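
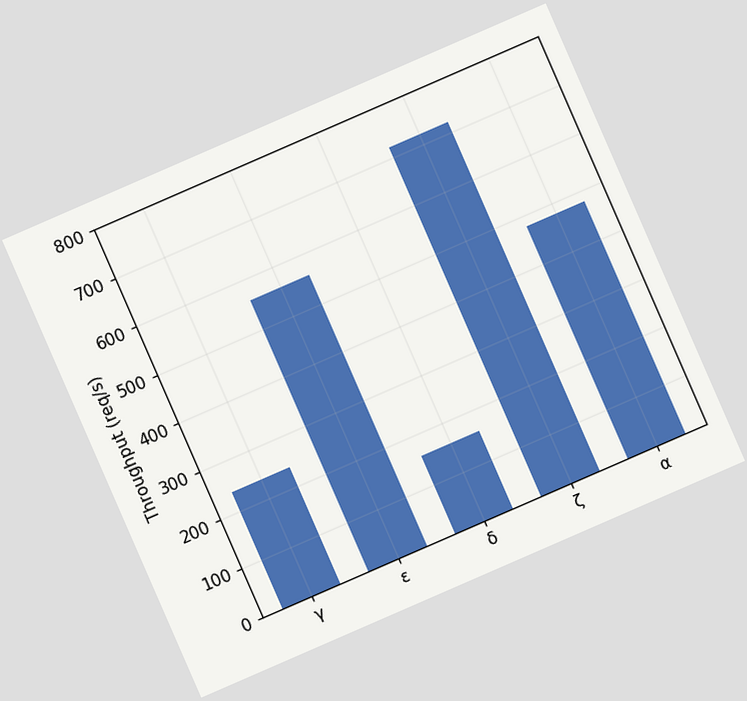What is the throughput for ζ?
720req/s

The chart is tilted about 24° counter-clockwise. Reading along the chart's y-axis, the ζ bar reaches 720req/s.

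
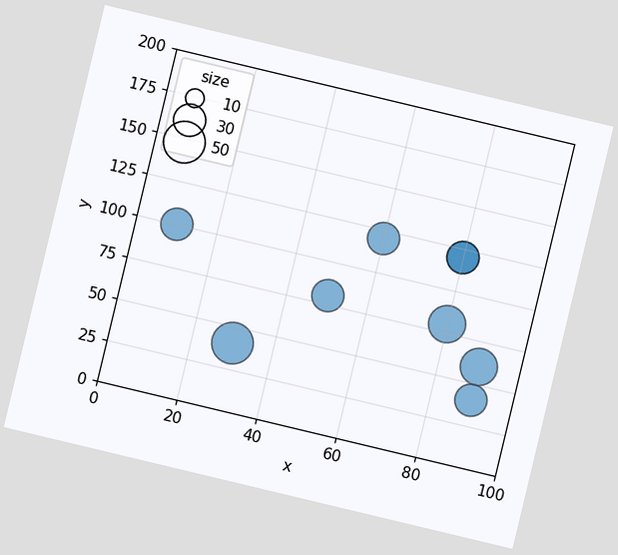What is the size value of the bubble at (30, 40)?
The chart is tilted about 13° clockwise. Matching the bubble at (30, 40) against the size legend gives 50.

50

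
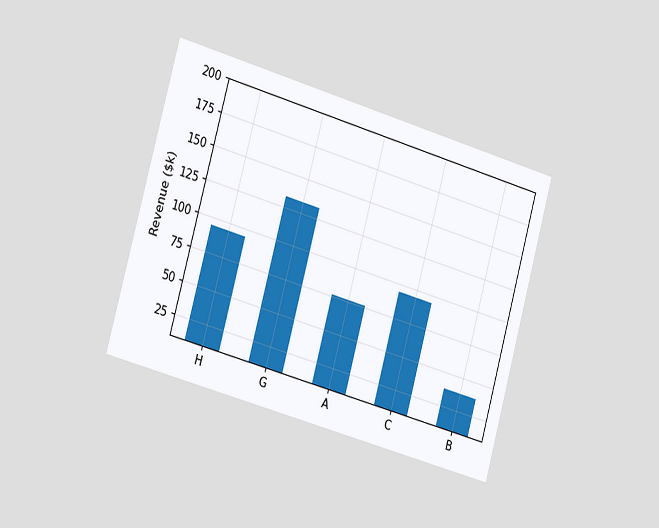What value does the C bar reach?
$95k

The chart is tilted about 16° clockwise and viewed slightly from the left. Reading along the chart's y-axis, the C bar reaches $95k.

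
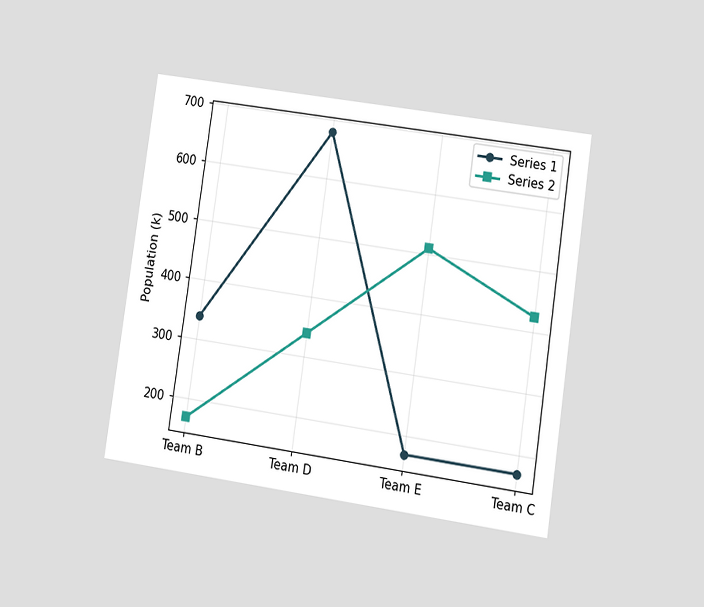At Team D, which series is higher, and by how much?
The chart is tilted about 8° clockwise and viewed at a slight angle. At Team D, Series 1 sits above the other line by 340k.

Series 1, by 340k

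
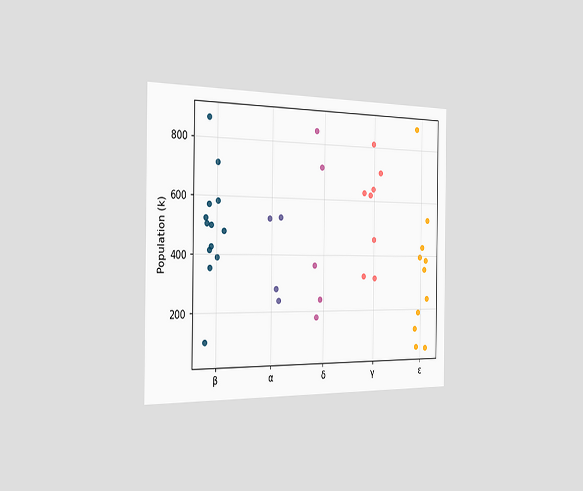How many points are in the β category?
13

The chart is viewed slightly from the left. Counting the markers in the β column gives 13.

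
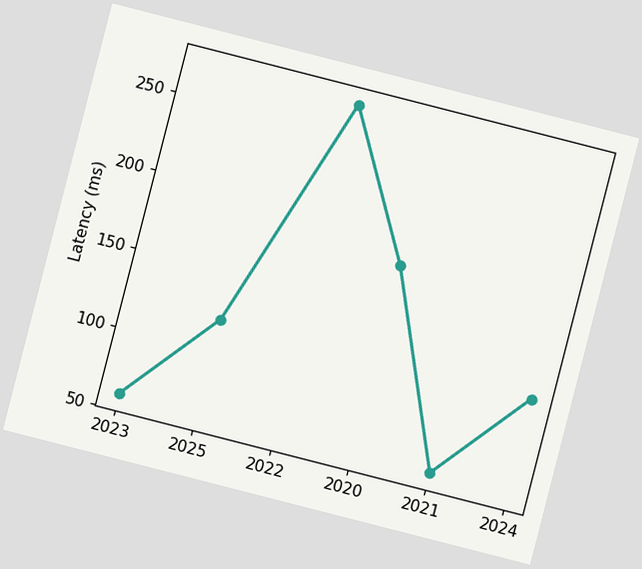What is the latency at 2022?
270ms

The chart is tilted about 14° clockwise. At 2022, the line is at 270ms.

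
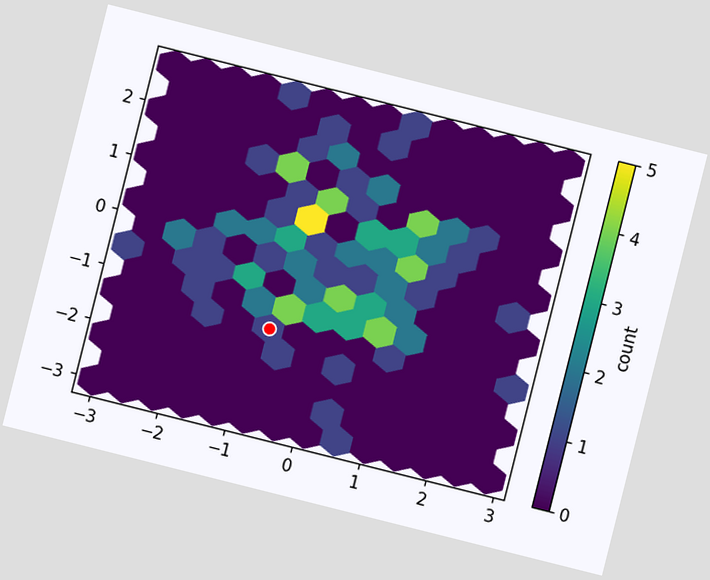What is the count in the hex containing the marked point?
1

The chart is tilted about 14° clockwise. The marked hex reads 1 on the colorbar.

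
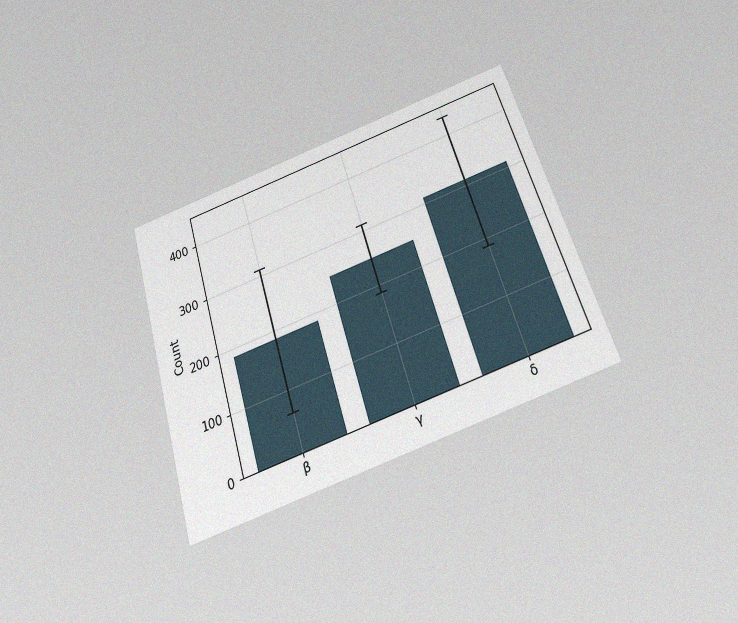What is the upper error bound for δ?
434

The chart is tilted about 17° counter-clockwise and viewed slightly from below, with some photo noise. The δ bar's upper whisker reaches 434.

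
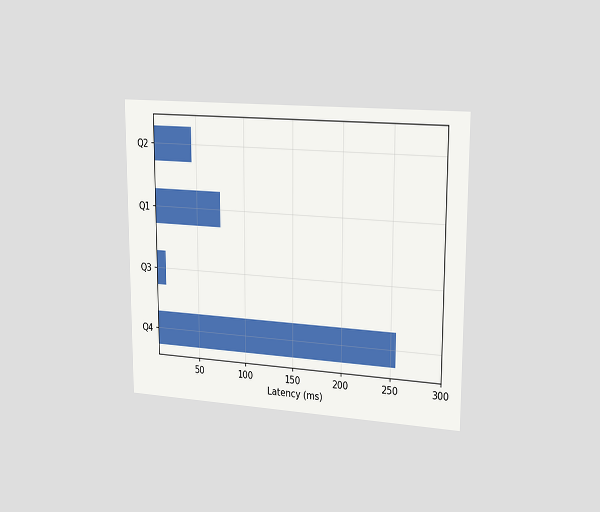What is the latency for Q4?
255ms

The chart is viewed slightly from the right. Reading along the chart's x-axis, the Q4 bar reaches 255ms.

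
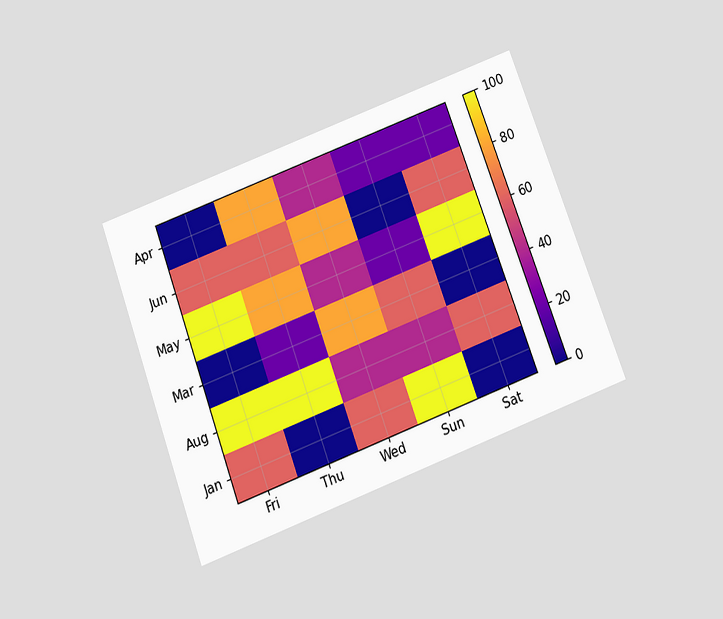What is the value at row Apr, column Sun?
The chart is tilted about 20° counter-clockwise and viewed slightly from below. Matching cell (Apr, Sun) against the colorbar gives 20.

20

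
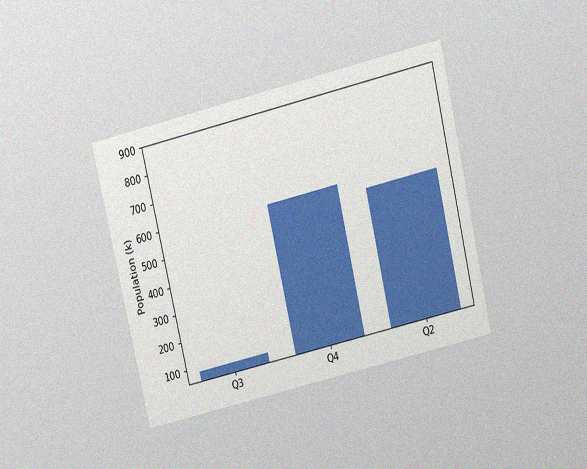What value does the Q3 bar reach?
The chart is tilted about 13° counter-clockwise and viewed slightly from above, with some photo noise. Reading along the chart's y-axis, the Q3 bar reaches 84k.

84k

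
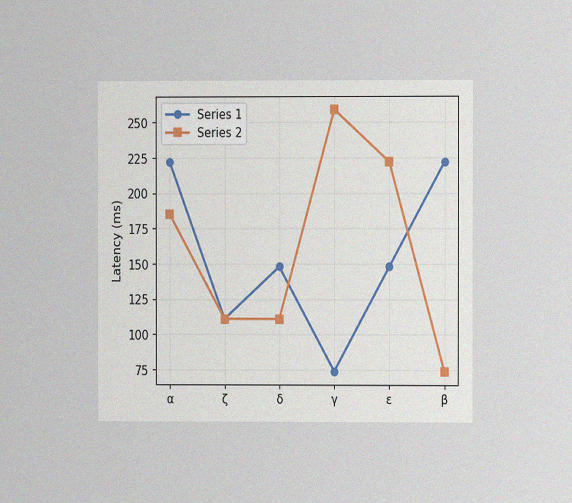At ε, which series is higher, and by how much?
Series 2, by 74ms

The chart is viewed at a slight angle, with some photo noise. At ε, Series 2 sits above the other line by 74ms.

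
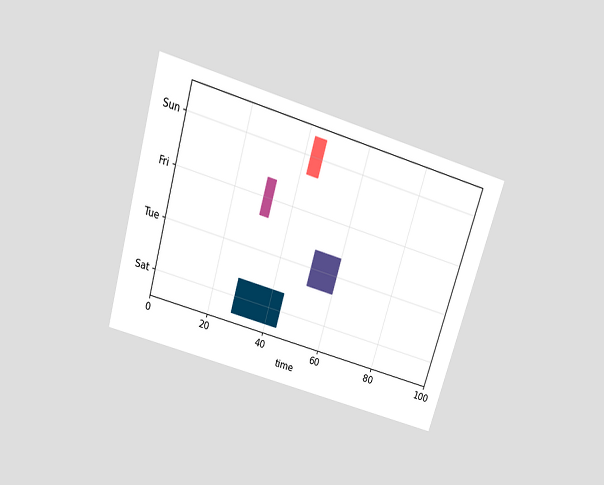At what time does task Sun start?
42

The chart is tilted about 17° clockwise and viewed slightly from above. The Sun bar begins at t=42.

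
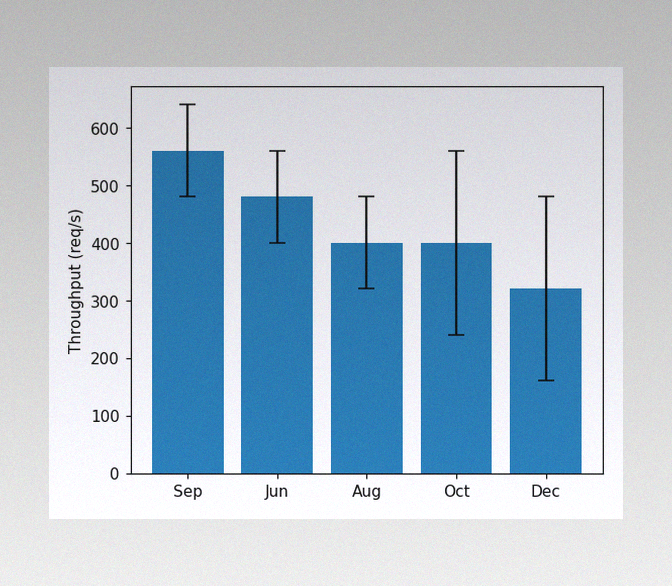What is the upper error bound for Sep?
The image has some photo noise and uneven lighting. The Sep bar's upper whisker reaches 640req/s.

640req/s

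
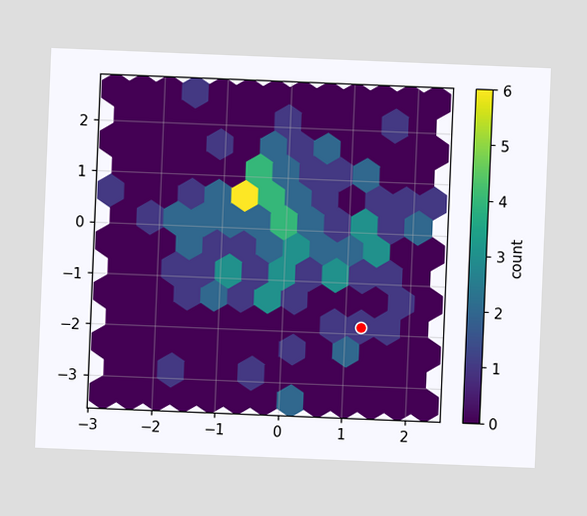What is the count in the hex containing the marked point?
The chart is tilted about 2° clockwise. The marked hex reads 1 on the colorbar.

1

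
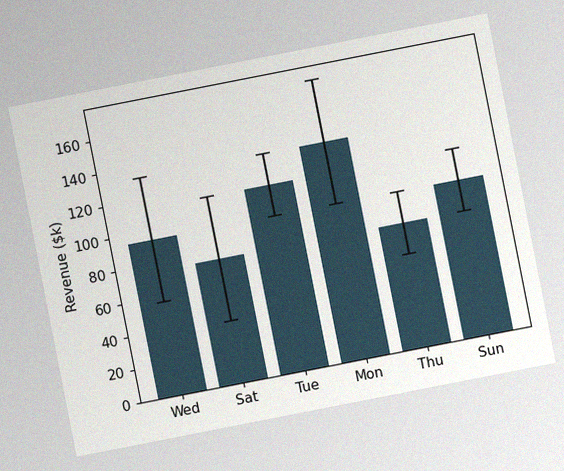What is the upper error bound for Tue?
$133k

The chart is tilted about 11° counter-clockwise, with some photo noise. The Tue bar's upper whisker reaches $133k.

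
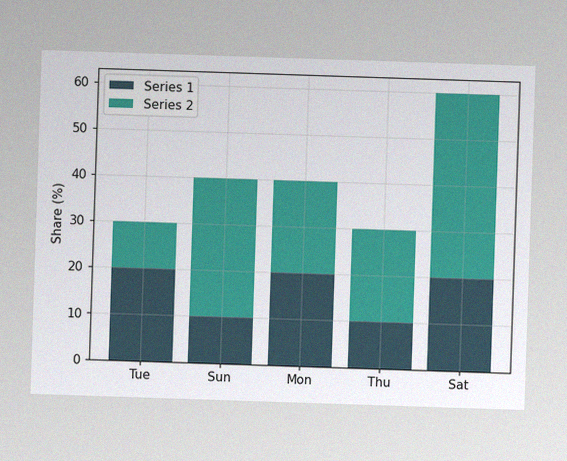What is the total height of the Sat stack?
60%

The image has some photo noise and uneven lighting. The Sat stack's top reaches 60% on the y-axis.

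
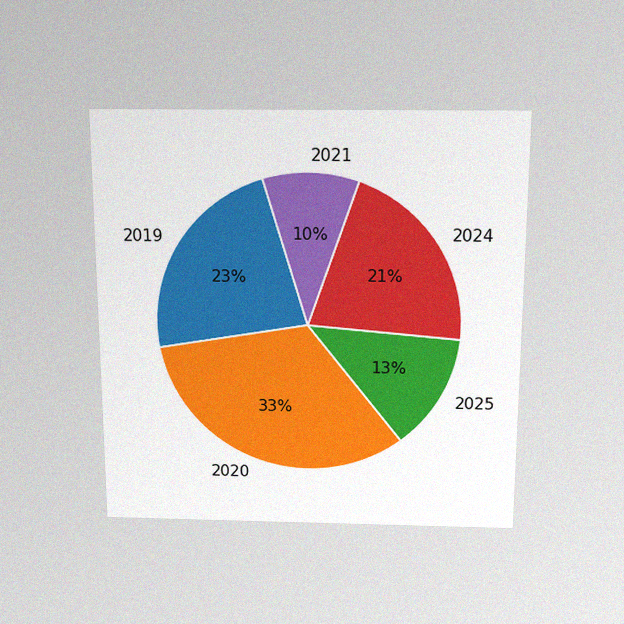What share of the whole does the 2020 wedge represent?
33%

The chart is viewed slightly from above, with some photo noise. The 2020 slice takes up 33% of the pie.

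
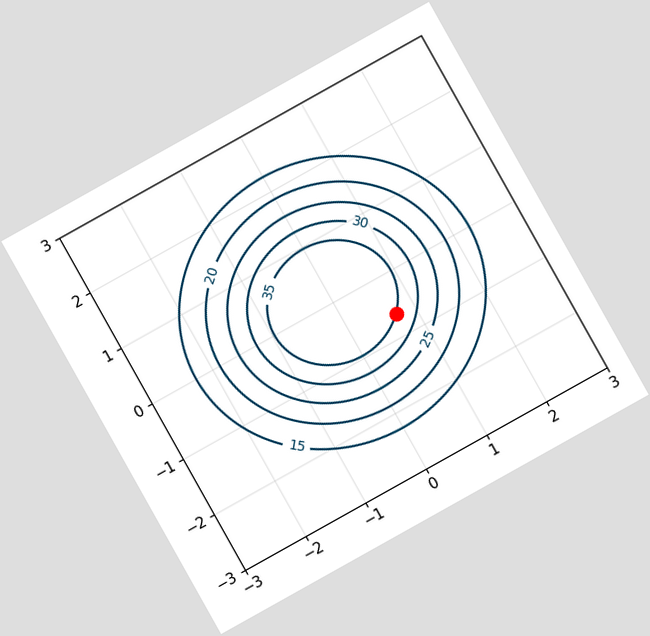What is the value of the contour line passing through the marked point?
35

The chart is tilted about 29° counter-clockwise. The marked point sits on the contour labelled 35.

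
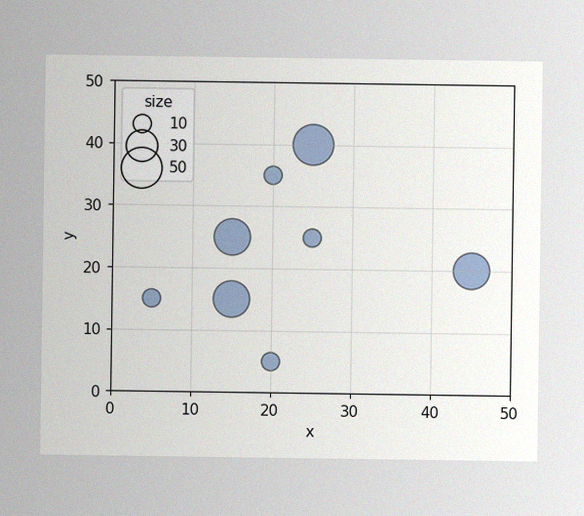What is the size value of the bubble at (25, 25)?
The image has some photo noise and uneven lighting. Matching the bubble at (25, 25) against the size legend gives 10.

10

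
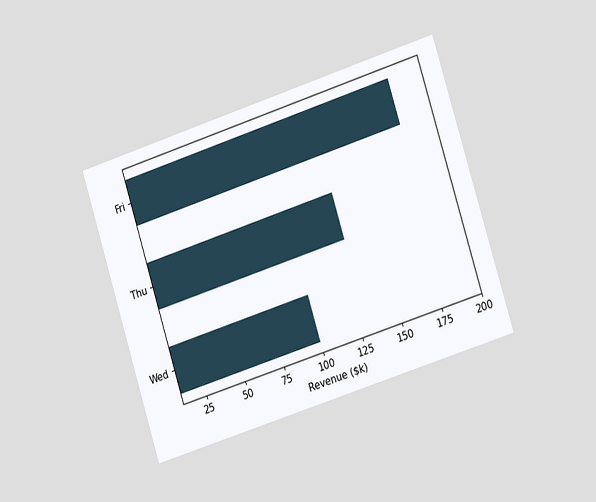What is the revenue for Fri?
The chart is tilted about 18° counter-clockwise and viewed slightly from the right. Reading along the chart's x-axis, the Fri bar reaches $180k.

$180k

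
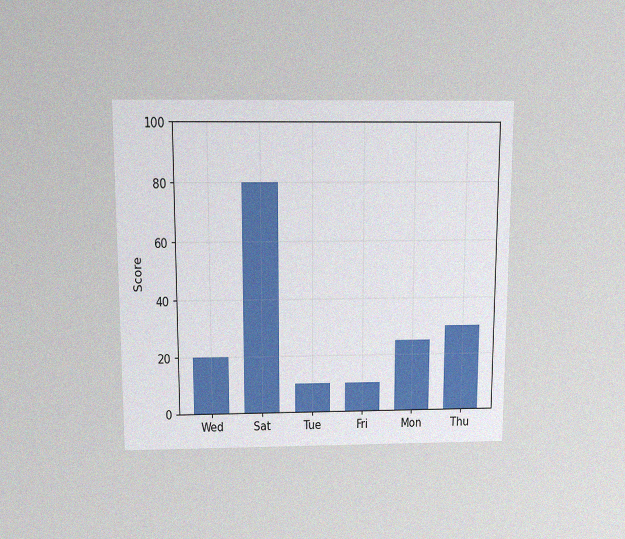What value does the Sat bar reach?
The chart is viewed slightly from above, with some photo noise. Reading along the chart's y-axis, the Sat bar reaches 80.

80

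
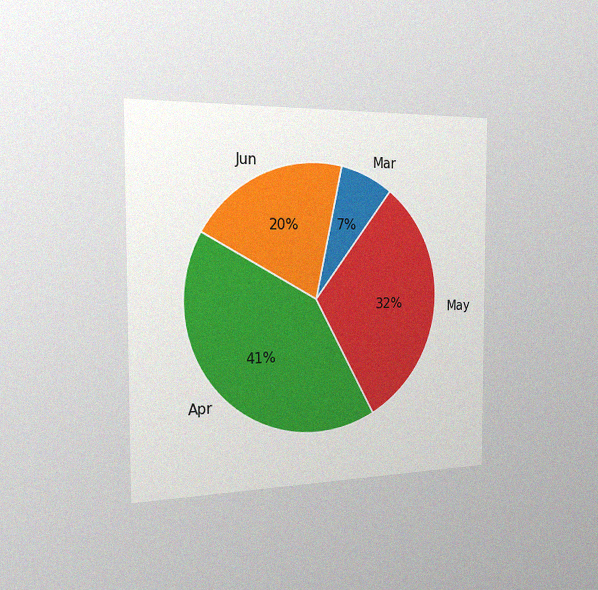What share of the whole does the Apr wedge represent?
41%

The chart is viewed slightly from the left, with some photo noise. The Apr slice takes up 41% of the pie.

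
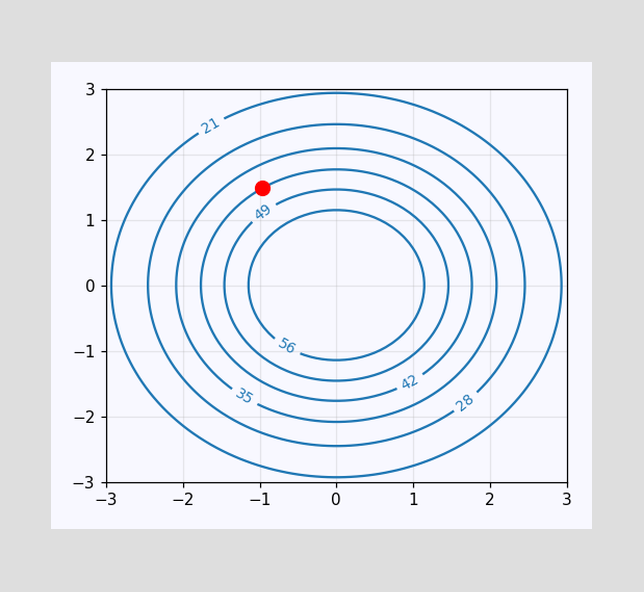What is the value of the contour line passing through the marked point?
42

The marked point sits on the contour labelled 42.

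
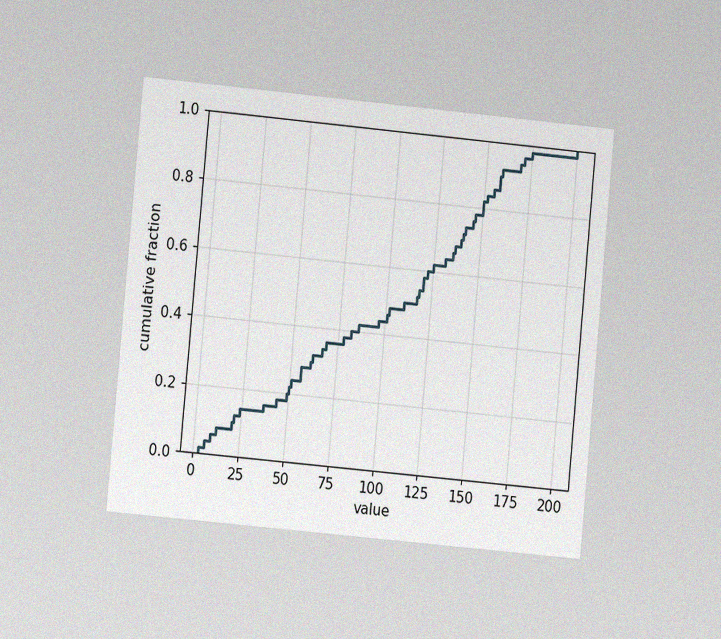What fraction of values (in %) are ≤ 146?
78%

The chart is tilted about 5° clockwise and viewed at a slight angle, with some photo noise. At x=146 the ECDF step is at 78%.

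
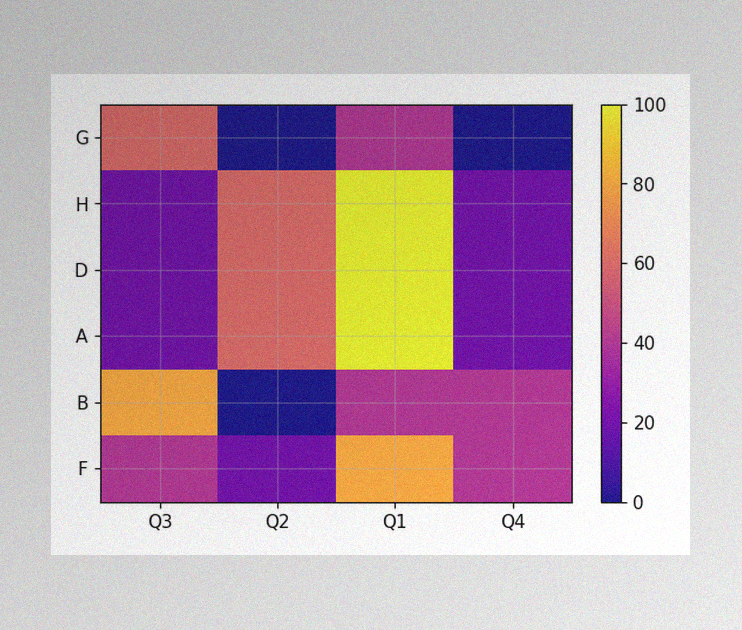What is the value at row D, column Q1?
The image has some photo noise and uneven lighting. Matching cell (D, Q1) against the colorbar gives 100.

100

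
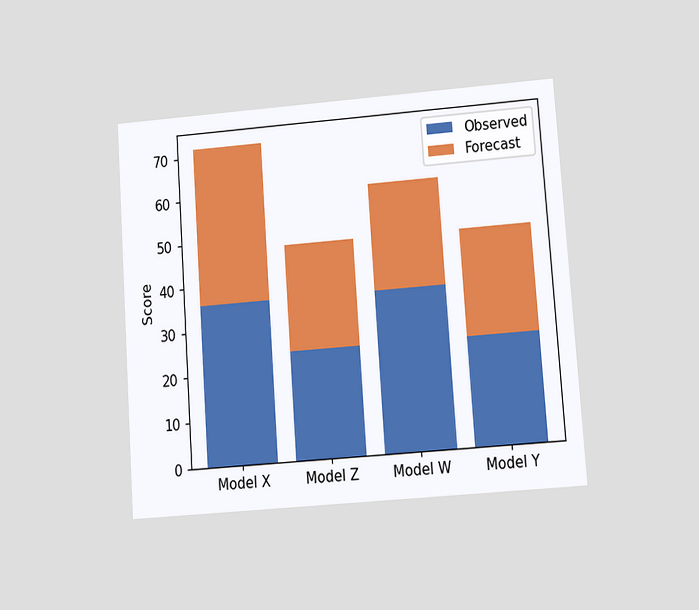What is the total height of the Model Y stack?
48

The chart is tilted about 4° counter-clockwise and viewed at a slight angle. The Model Y stack's top reaches 48 on the y-axis.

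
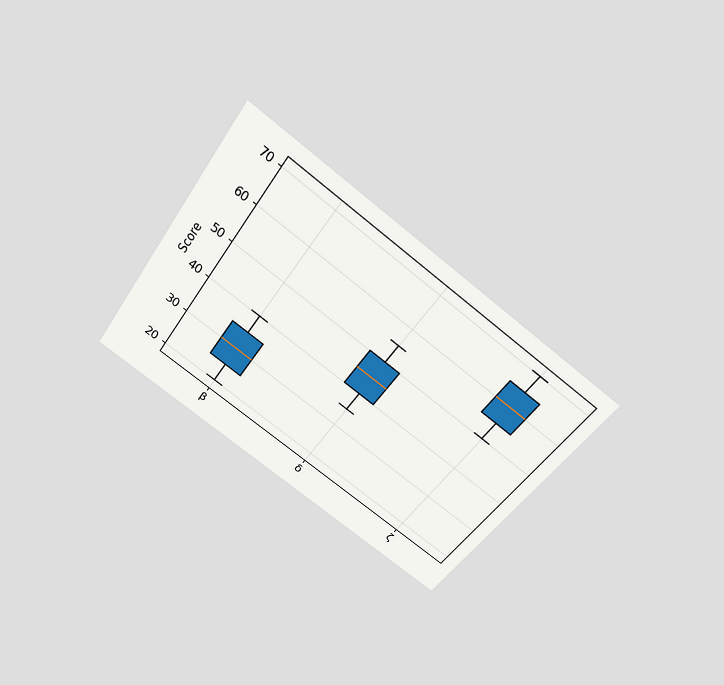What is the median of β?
The chart is tilted about 36° clockwise and viewed slightly from above. The median line in the β box sits at 30.

30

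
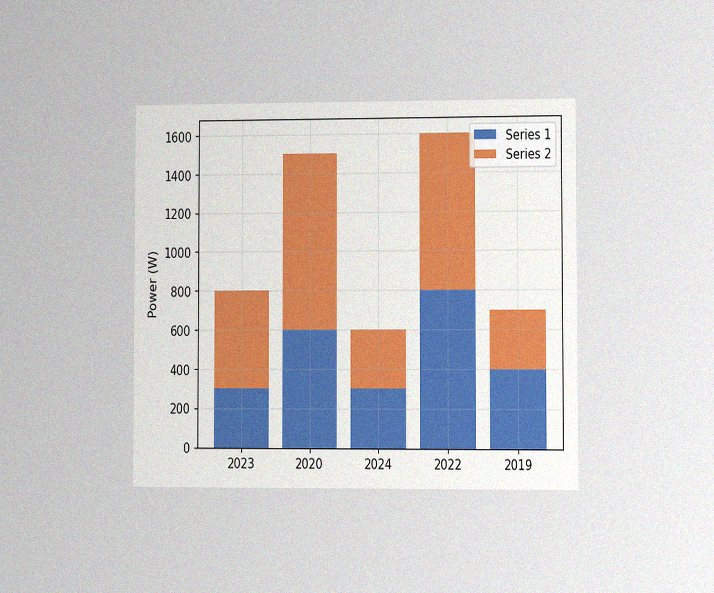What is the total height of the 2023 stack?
800W

The chart is viewed slightly from the right, with some photo noise. The 2023 stack's top reaches 800W on the y-axis.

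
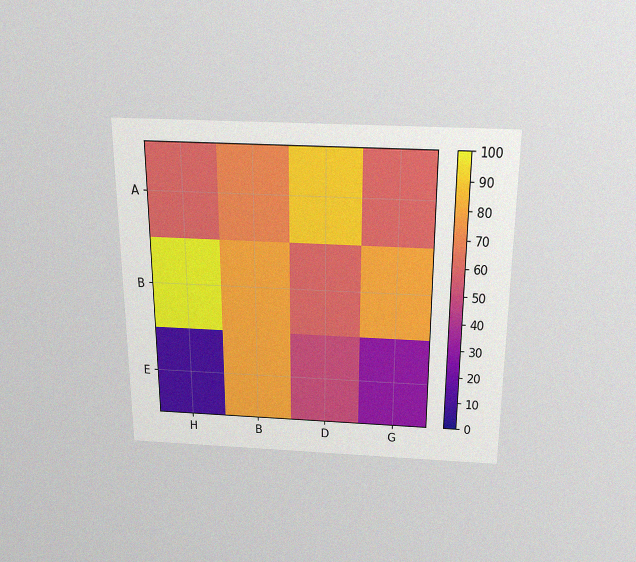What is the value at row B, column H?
The chart is viewed slightly from above, with some photo noise. Matching cell (B, H) against the colorbar gives 100.

100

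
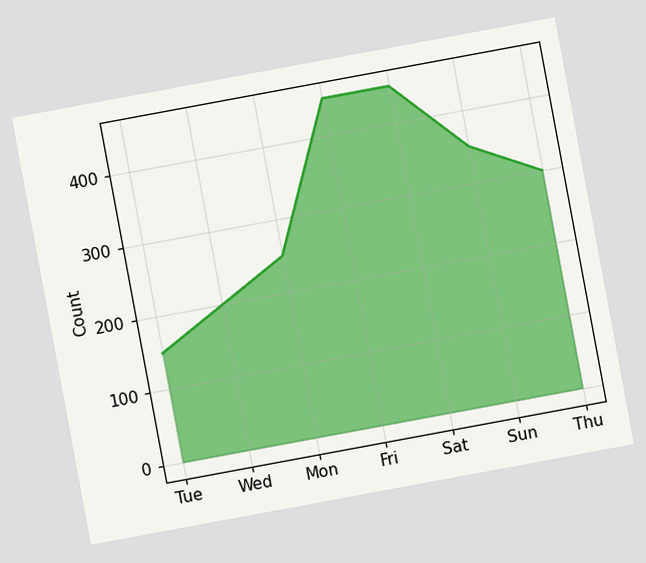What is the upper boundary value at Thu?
The chart is tilted about 11° counter-clockwise. At Thu the upper boundary is at 300.

300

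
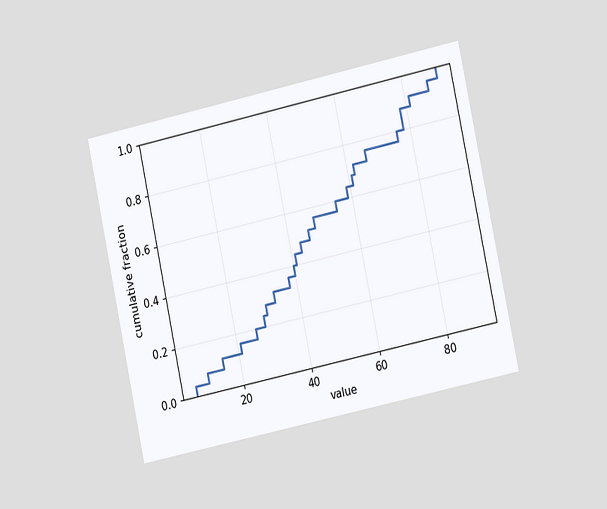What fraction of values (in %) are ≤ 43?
48%

The chart is tilted about 12° counter-clockwise and viewed at a slight angle. At x=43 the ECDF step is at 48%.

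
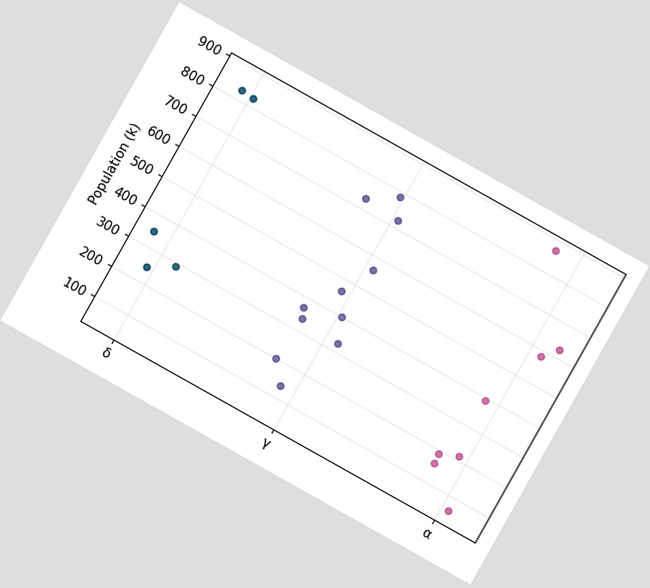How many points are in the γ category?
The chart is tilted about 29° clockwise. Counting the markers in the γ column gives 11.

11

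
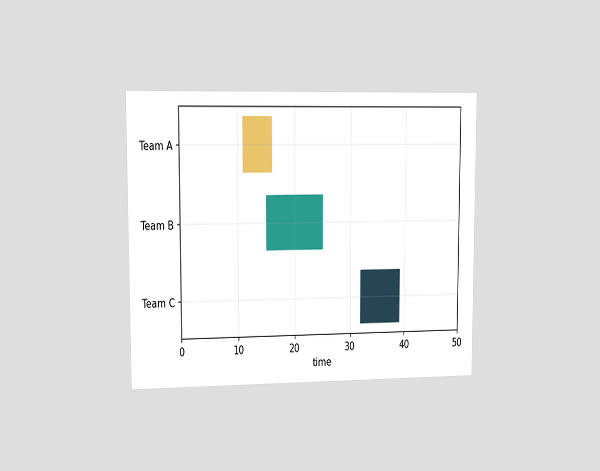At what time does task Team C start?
32

The chart is viewed slightly from the left. The Team C bar begins at t=32.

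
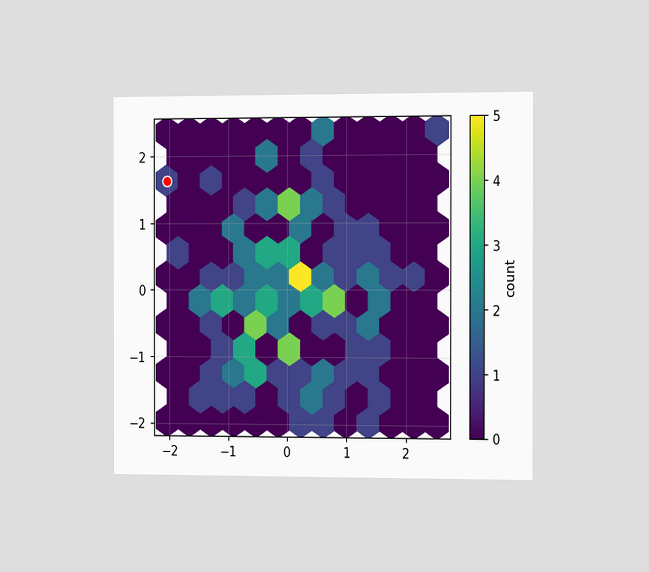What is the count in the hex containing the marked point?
1

The chart is viewed slightly from the right. The marked hex reads 1 on the colorbar.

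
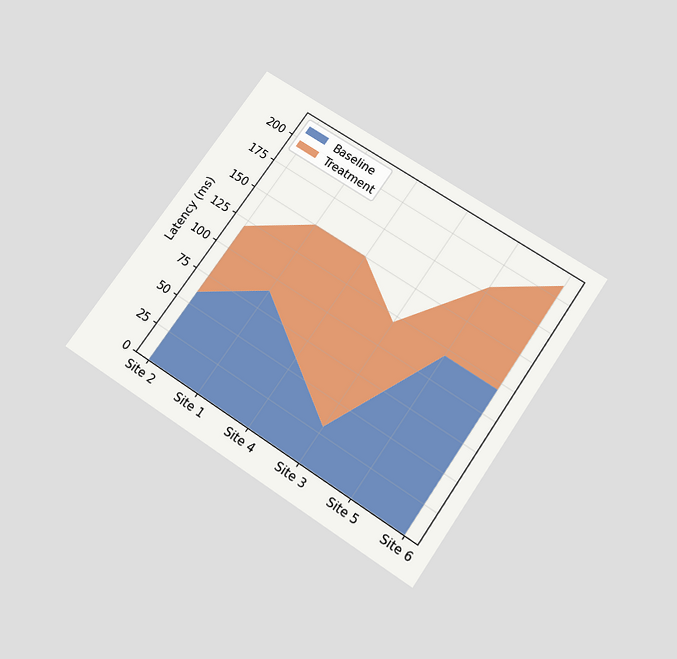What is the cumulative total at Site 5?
The chart is tilted about 34° clockwise and viewed slightly from below. The stacked total at Site 5 reaches 180ms.

180ms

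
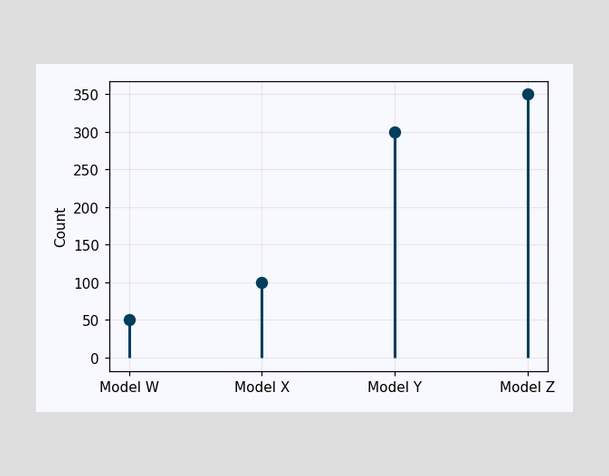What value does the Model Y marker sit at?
300

The Model Y marker sits at 300.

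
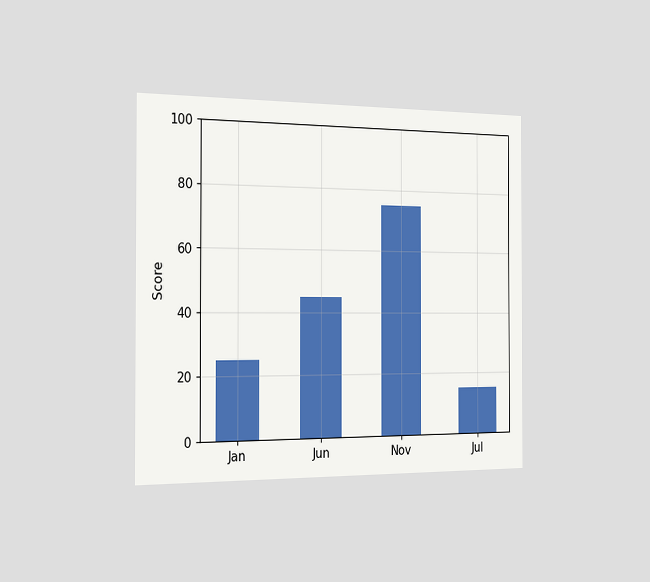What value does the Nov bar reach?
75

The chart is viewed slightly from the left. Reading along the chart's y-axis, the Nov bar reaches 75.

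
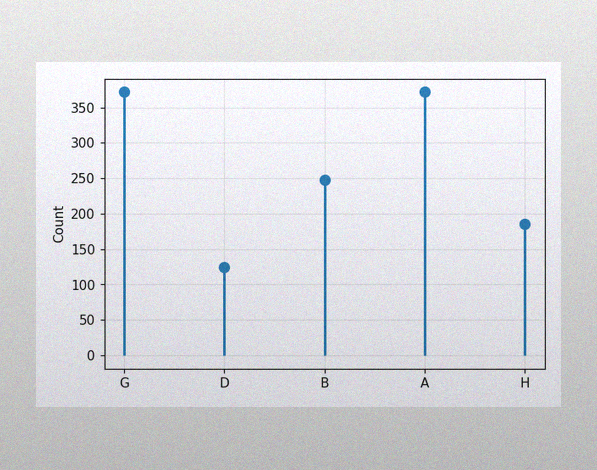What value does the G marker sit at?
The image has some photo noise and uneven lighting. The G marker sits at 372.

372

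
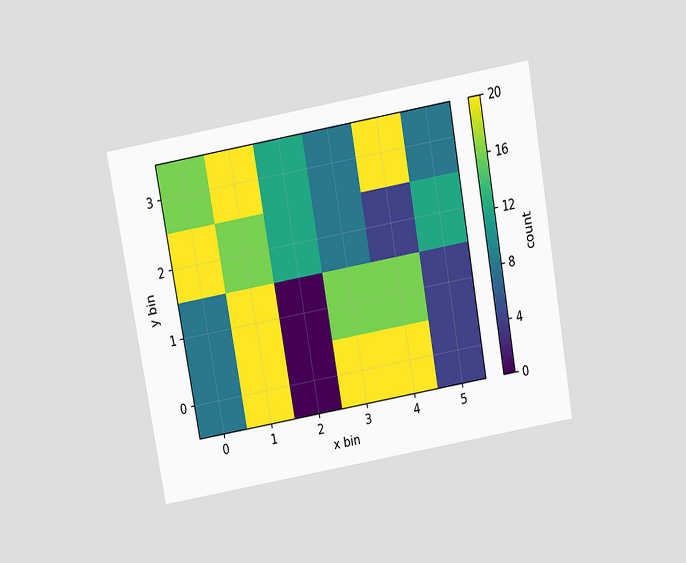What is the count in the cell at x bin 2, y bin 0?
0

The chart is tilted about 10° counter-clockwise and viewed slightly from above. Matching the cell (2, 0) against the colorbar gives 0.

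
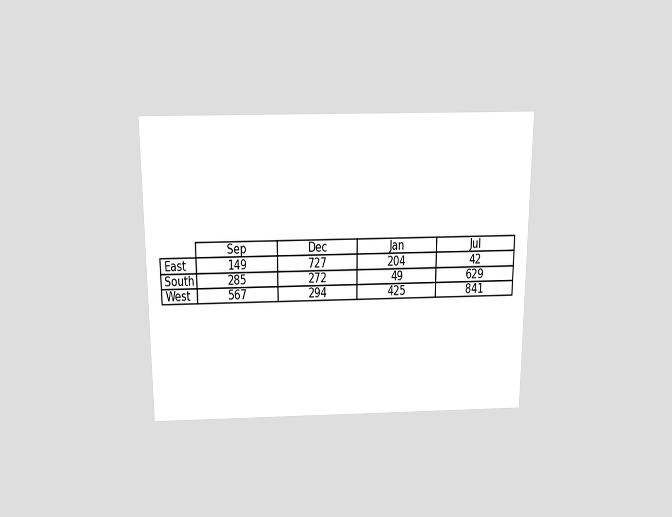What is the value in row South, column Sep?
The chart is viewed slightly from above. The (South, Sep) cell reads 285.

285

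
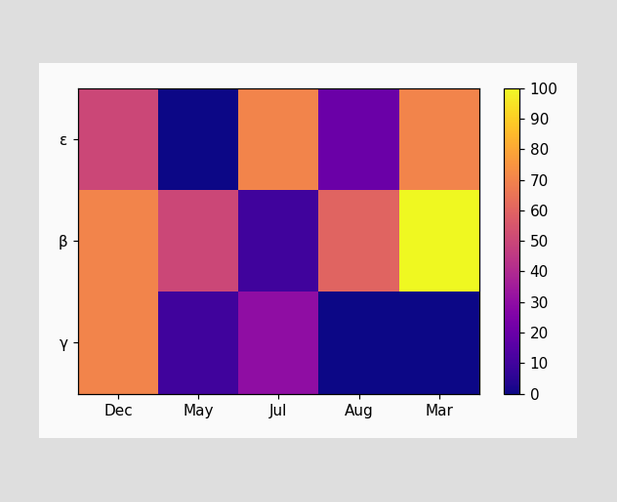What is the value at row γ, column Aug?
0

Matching cell (γ, Aug) against the colorbar gives 0.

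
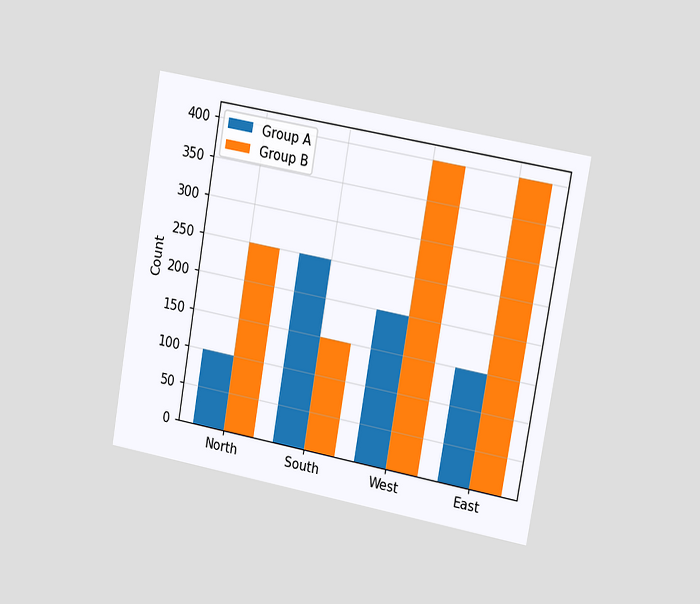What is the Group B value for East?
The chart is tilted about 10° clockwise and viewed slightly from the right. The Group B bar at East reaches 400 on the y-axis.

400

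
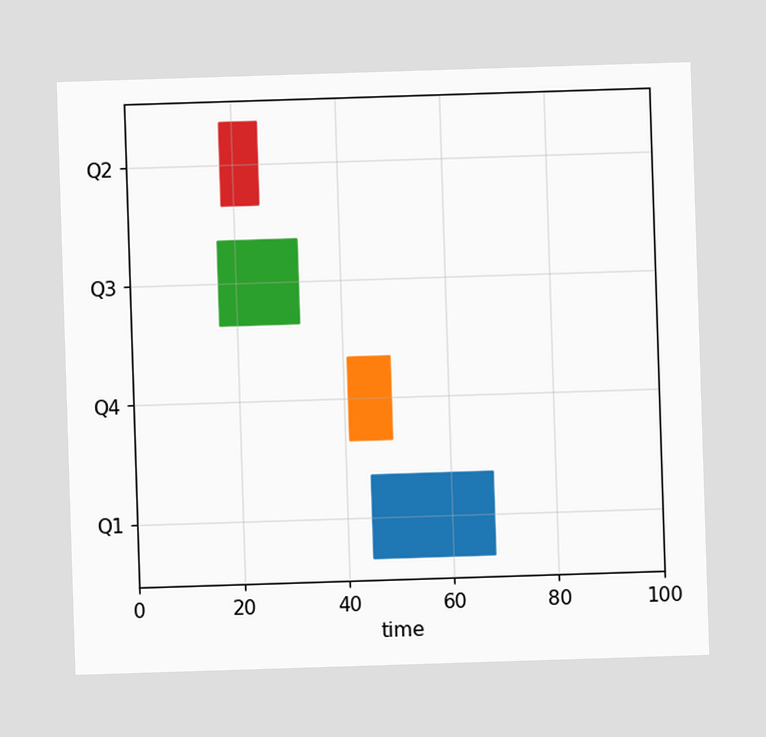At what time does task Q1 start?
The Q1 bar begins at t=45.

45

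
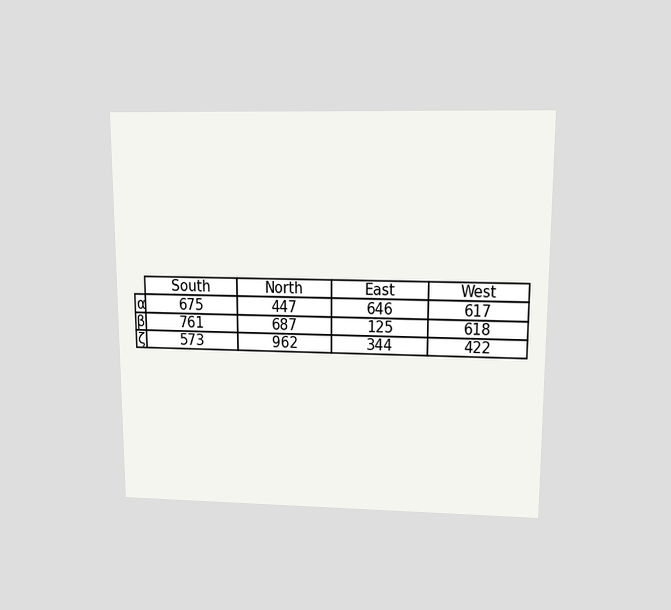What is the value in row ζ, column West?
422

The chart is viewed at a slight angle. The (ζ, West) cell reads 422.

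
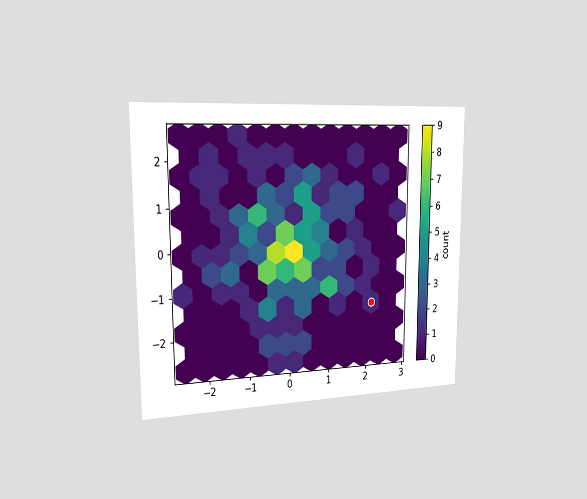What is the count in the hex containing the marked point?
The chart is viewed slightly from the left. The marked hex reads 1 on the colorbar.

1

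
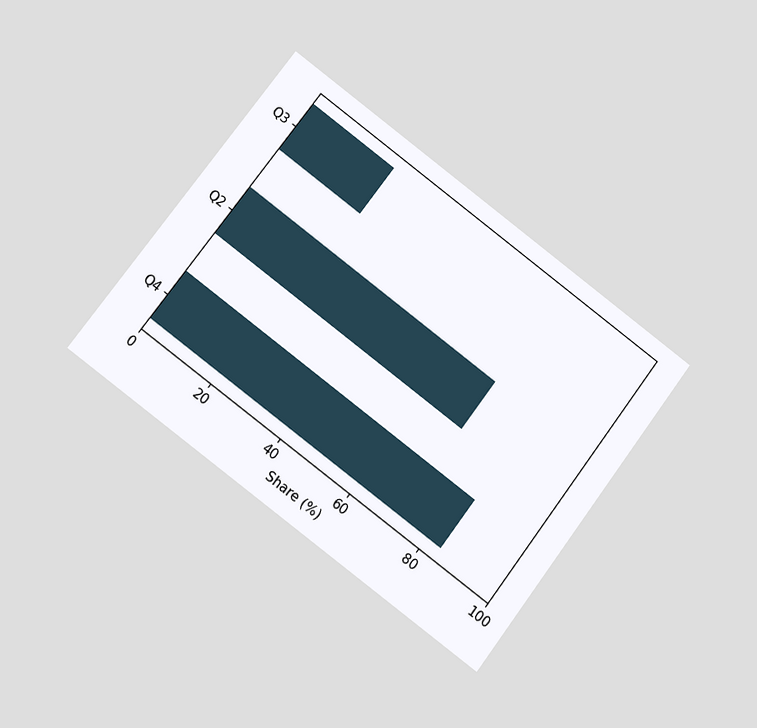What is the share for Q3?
The chart is tilted about 37° clockwise and viewed at a slight angle. Reading along the chart's x-axis, the Q3 bar reaches 24%.

24%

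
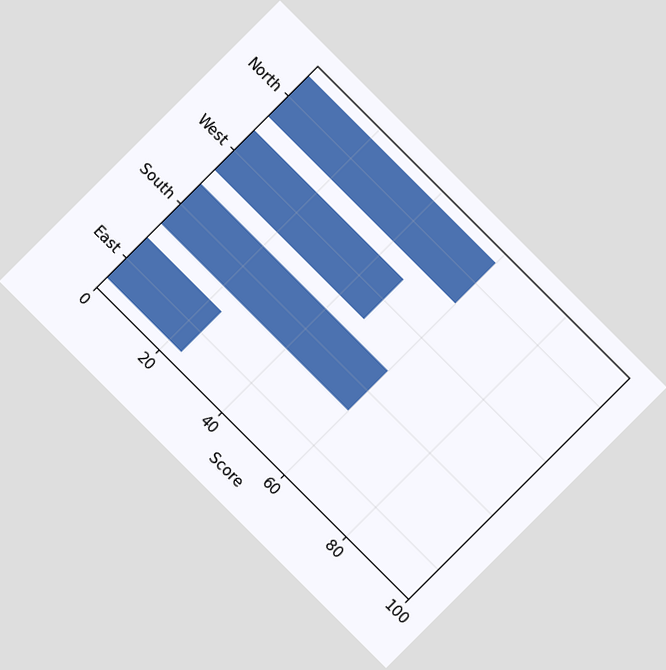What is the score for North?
60

The chart is tilted about 45° clockwise. Reading along the chart's x-axis, the North bar reaches 60.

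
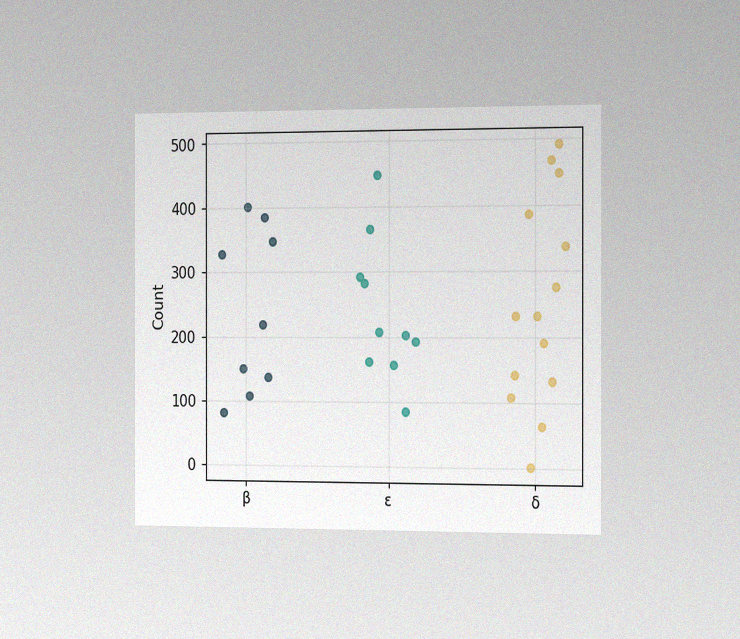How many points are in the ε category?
10

The chart is viewed slightly from the right, with some photo noise. Counting the markers in the ε column gives 10.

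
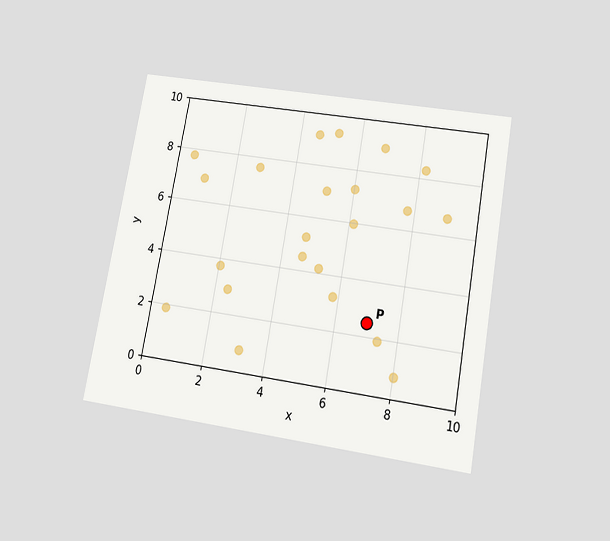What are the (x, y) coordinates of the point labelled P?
The chart is tilted about 10° clockwise and viewed slightly from below. Following the gridlines from P to each axis, P sits at (7, 2.5).

(7, 2.5)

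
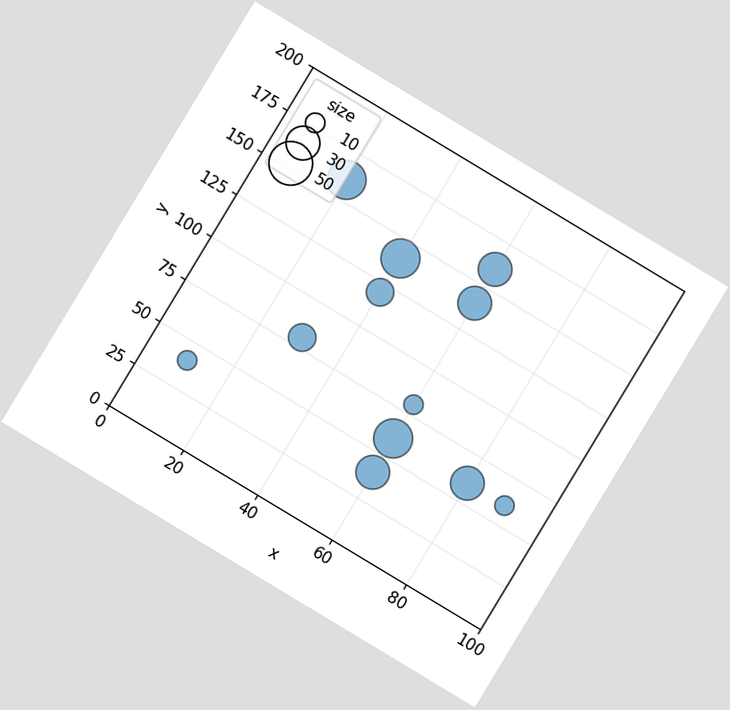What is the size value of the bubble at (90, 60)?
10

The chart is tilted about 31° clockwise. Matching the bubble at (90, 60) against the size legend gives 10.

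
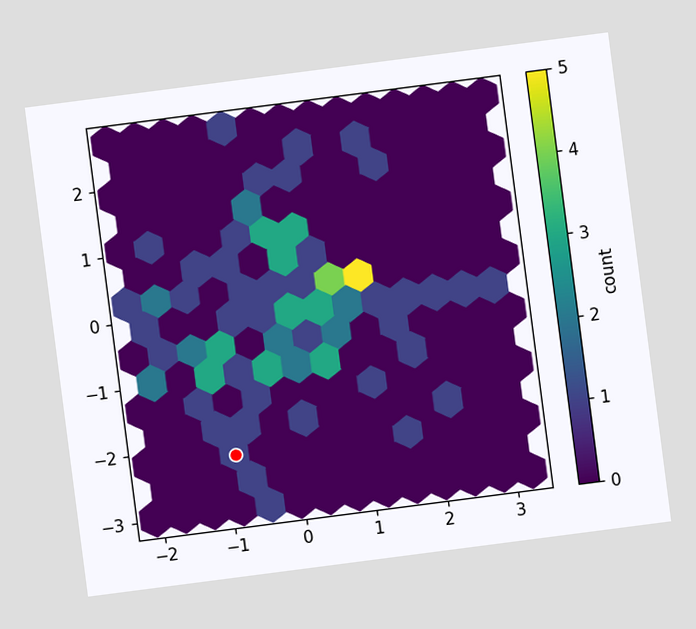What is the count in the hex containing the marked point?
1

The chart is tilted about 7° counter-clockwise. The marked hex reads 1 on the colorbar.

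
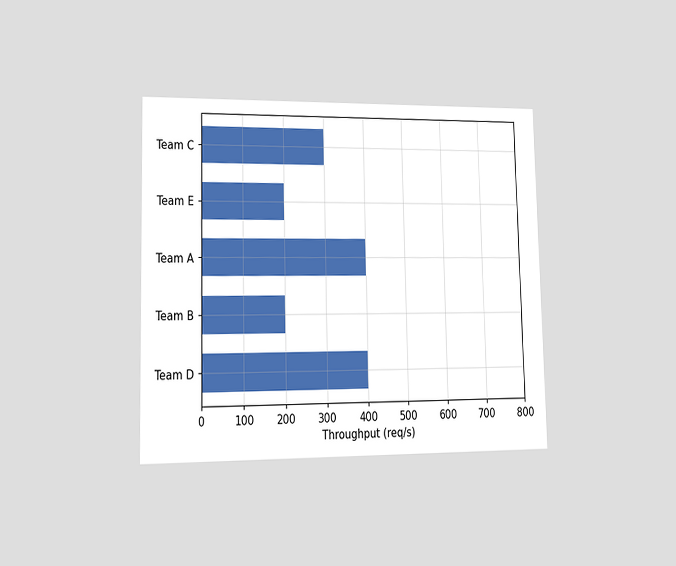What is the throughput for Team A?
The chart is viewed slightly from the left. Reading along the chart's x-axis, the Team A bar reaches 400req/s.

400req/s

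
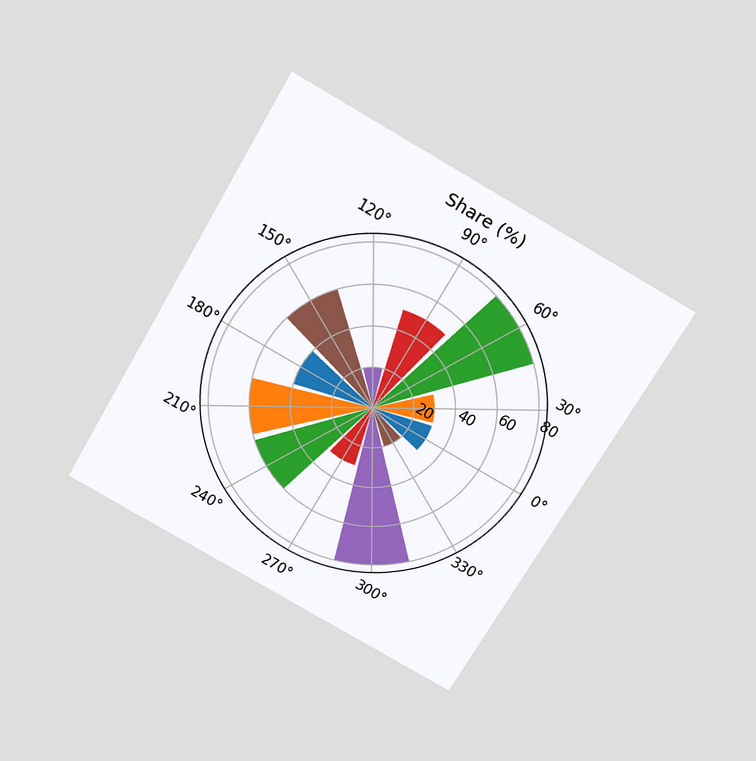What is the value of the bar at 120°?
The chart is tilted about 30° clockwise and viewed slightly from above. The bar at 120° reaches 20% on the radial axis.

20%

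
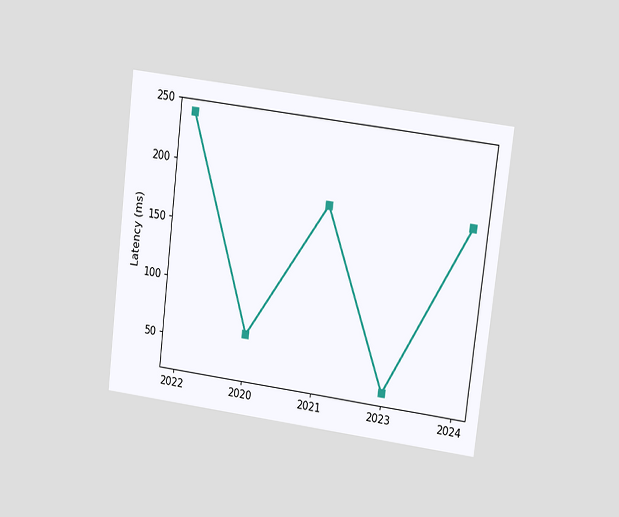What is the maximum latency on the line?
The chart is tilted about 7° clockwise and viewed at a slight angle. The highest point is at 2022, and reading across to the y-axis gives 240ms.

240ms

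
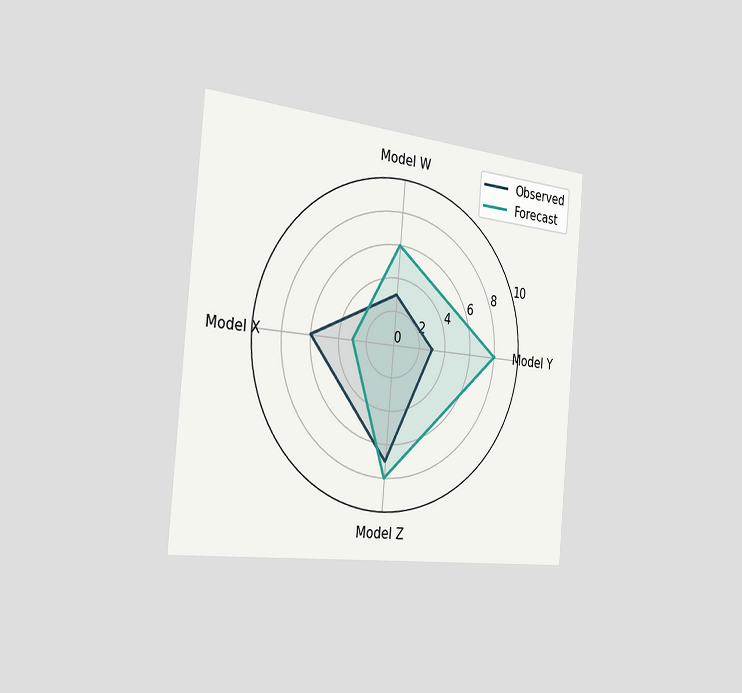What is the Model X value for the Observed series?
6

The chart is tilted about 5° clockwise and viewed slightly from the left. On the Model X axis, Observed reaches 6.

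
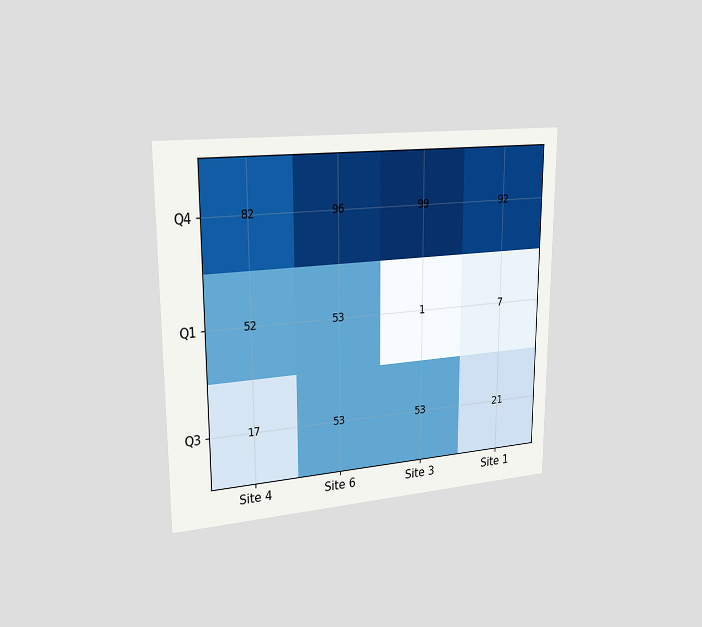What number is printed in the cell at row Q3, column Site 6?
53

The chart is viewed slightly from the left. The (Q3, Site 6) cell reads 53.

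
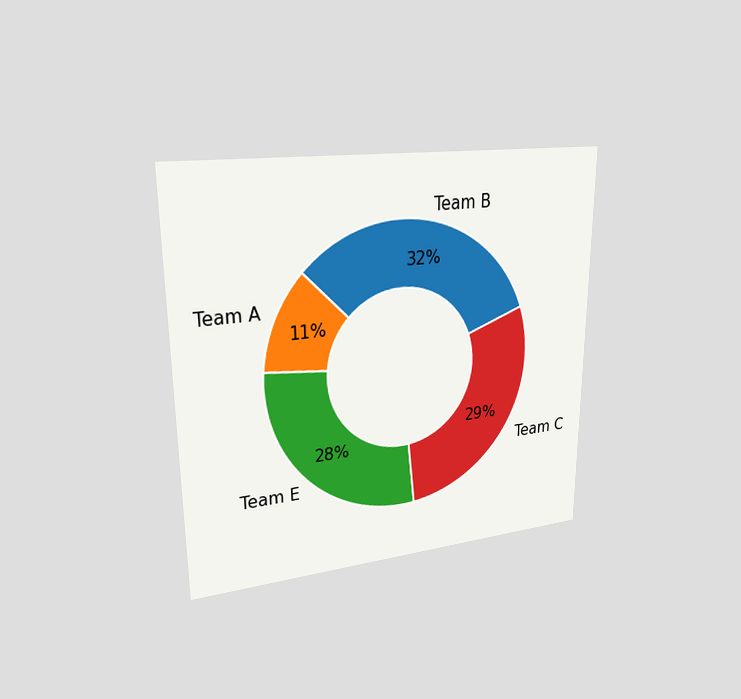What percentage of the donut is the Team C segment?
The chart is viewed at a slight angle. The Team C segment takes up 29% of the ring.

29%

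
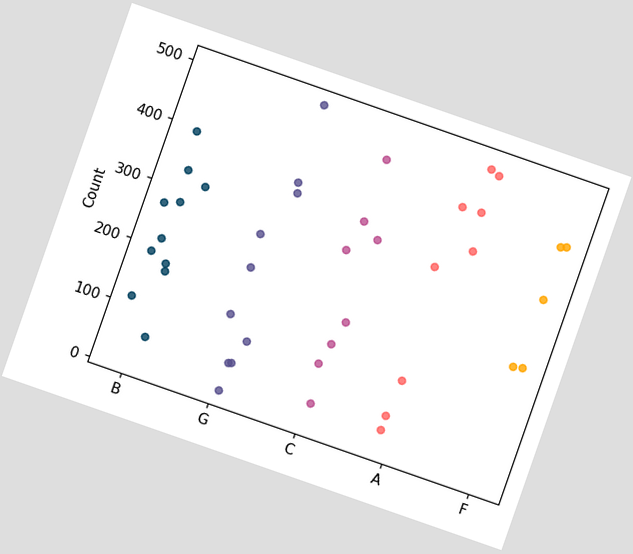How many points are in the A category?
The chart is tilted about 19° clockwise. Counting the markers in the A column gives 9.

9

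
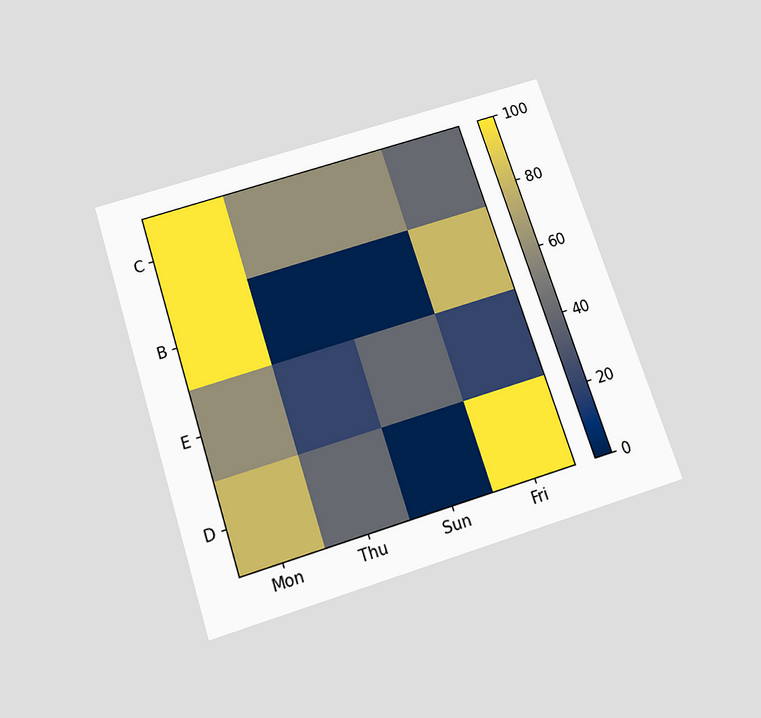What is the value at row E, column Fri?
The chart is tilted about 18° counter-clockwise and viewed slightly from below. Matching cell (E, Fri) against the colorbar gives 20.

20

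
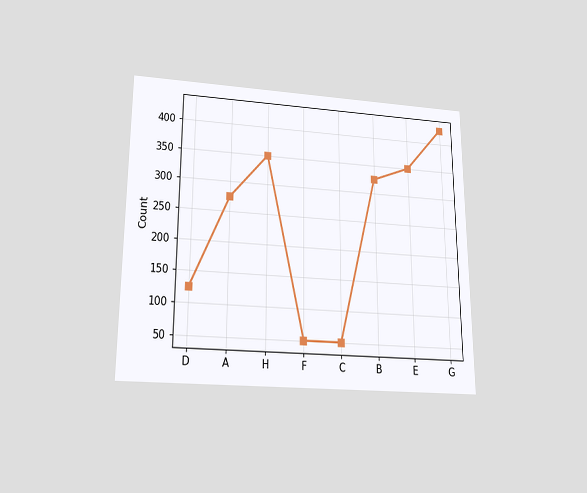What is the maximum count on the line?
The chart is viewed slightly from below. The highest point is at G, and reading across to the y-axis gives 425.

425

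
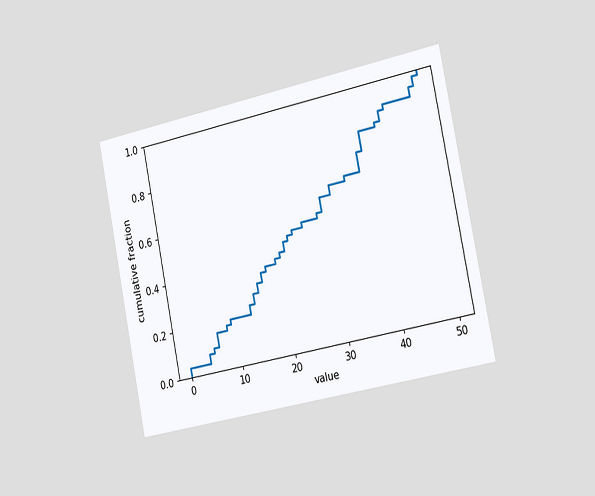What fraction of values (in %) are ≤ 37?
74%

The chart is tilted about 11° counter-clockwise and viewed slightly from the right. At x=37 the ECDF step is at 74%.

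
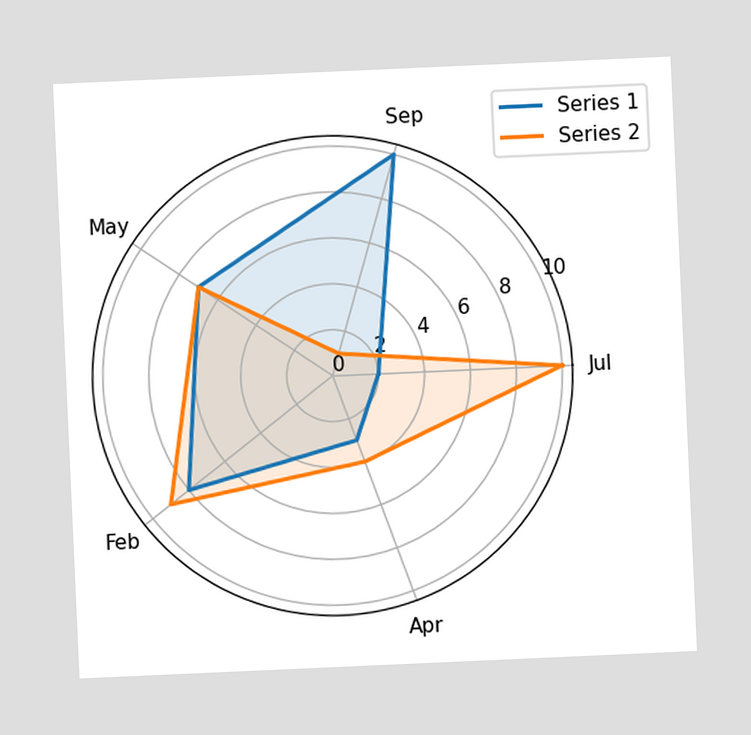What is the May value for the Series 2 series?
The chart is tilted about 3° counter-clockwise. On the May axis, Series 2 reaches 7.

7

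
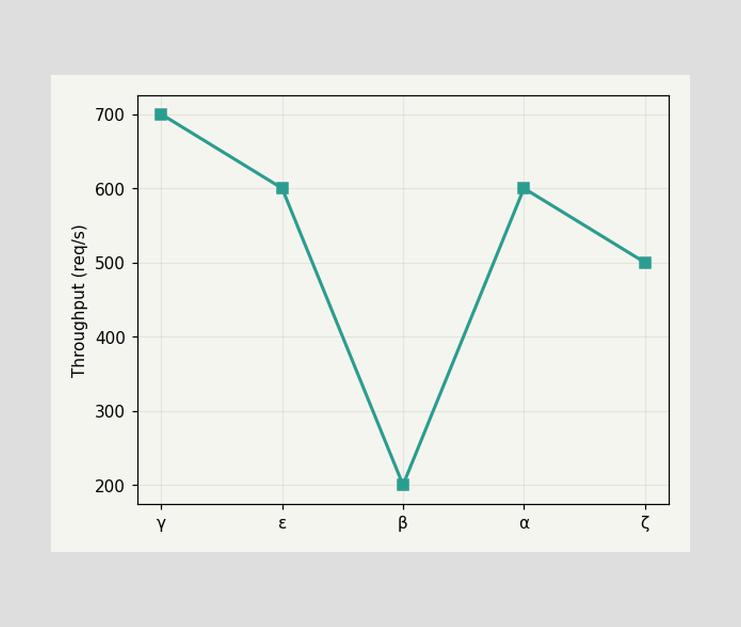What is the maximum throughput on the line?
700req/s

The highest point is at γ, and reading across to the y-axis gives 700req/s.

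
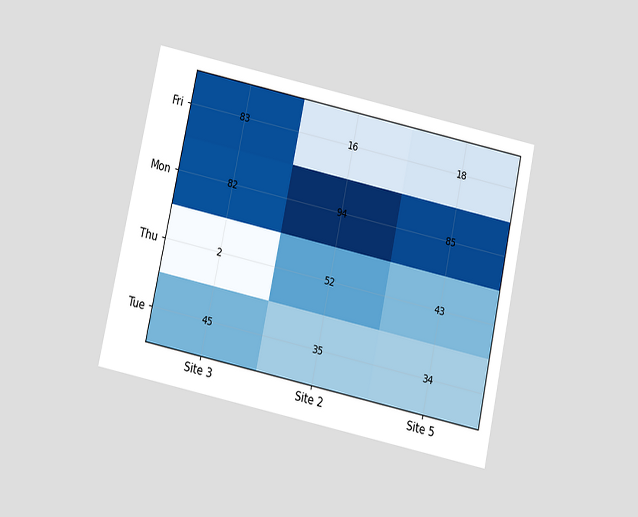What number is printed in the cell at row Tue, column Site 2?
35

The chart is tilted about 12° clockwise and viewed slightly from below. The (Tue, Site 2) cell reads 35.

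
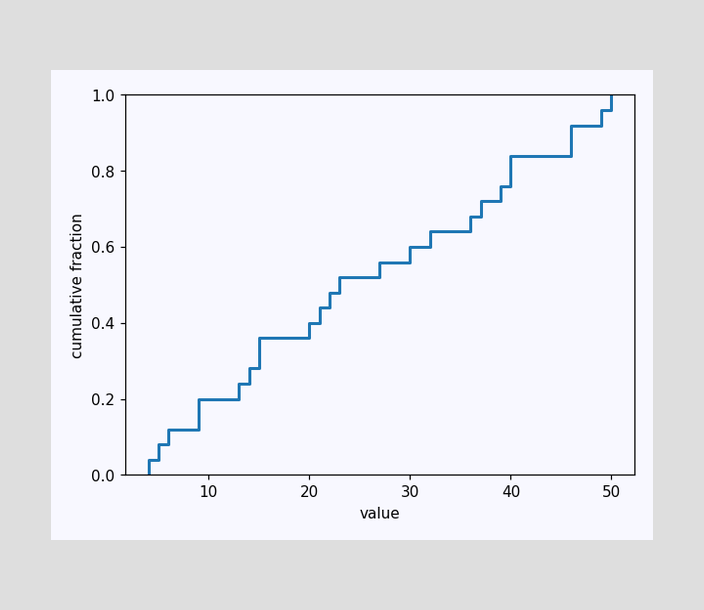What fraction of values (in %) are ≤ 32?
64%

At x=32 the ECDF step is at 64%.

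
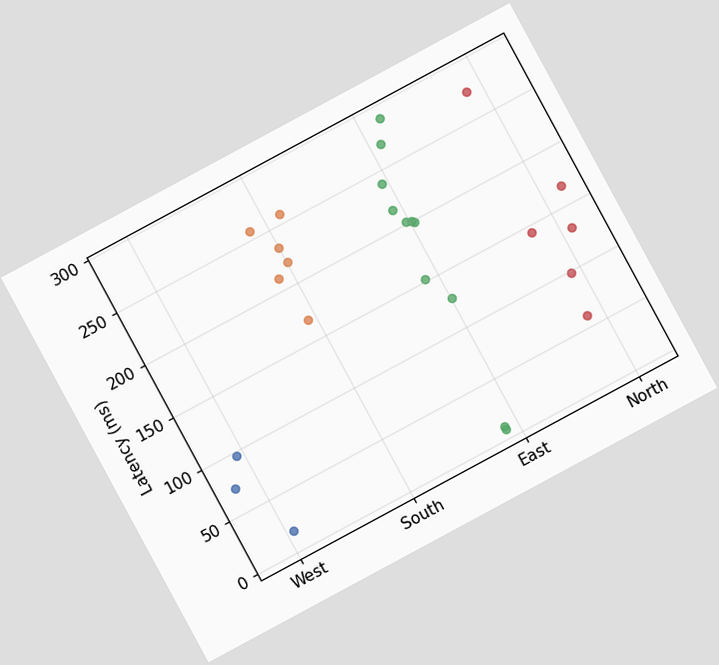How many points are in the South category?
6

The chart is tilted about 28° counter-clockwise. Counting the markers in the South column gives 6.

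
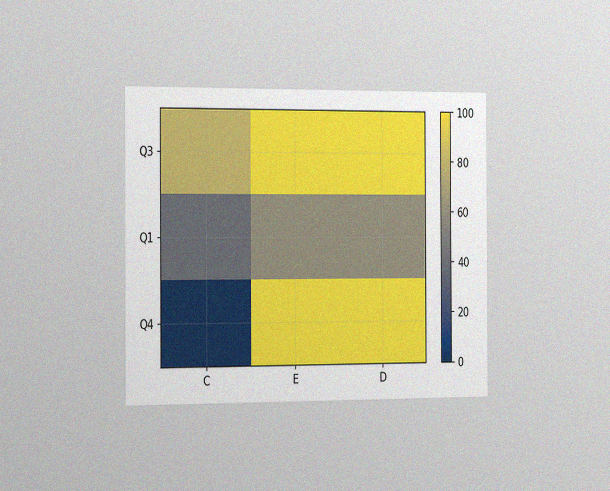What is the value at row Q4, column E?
The chart is viewed slightly from the left, with some photo noise. Matching cell (Q4, E) against the colorbar gives 100.

100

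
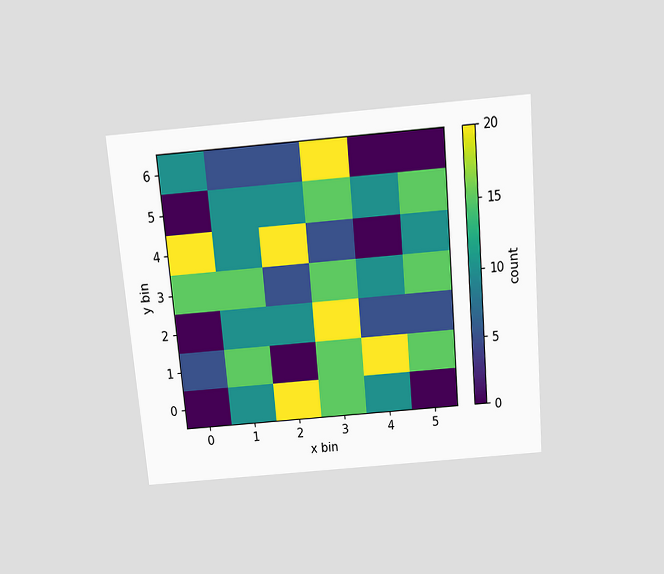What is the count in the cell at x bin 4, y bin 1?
20

The chart is tilted about 5° counter-clockwise and viewed slightly from above. Matching the cell (4, 1) against the colorbar gives 20.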